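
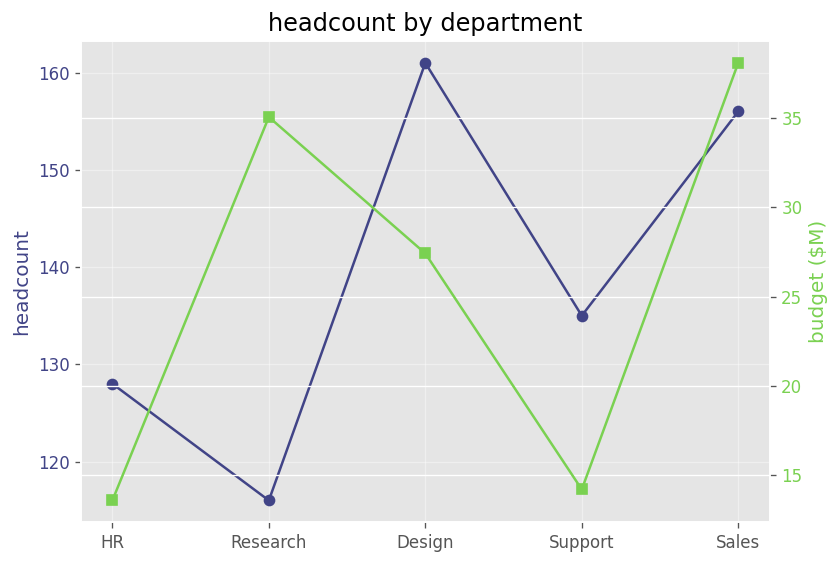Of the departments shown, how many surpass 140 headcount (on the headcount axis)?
Above 140: Design, Sales.

2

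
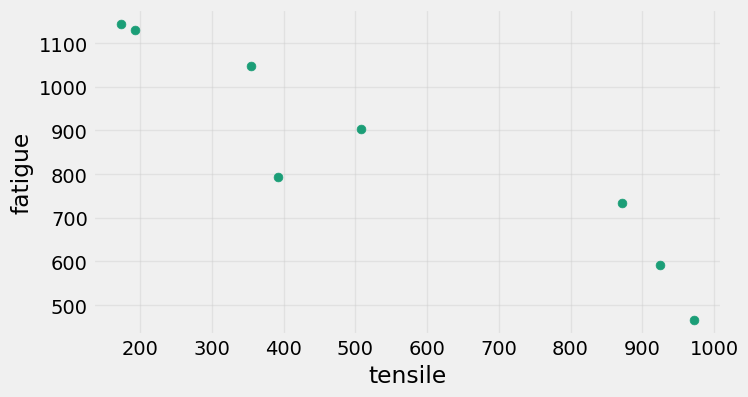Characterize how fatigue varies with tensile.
negative, strong

Points are negatively correlated; strong (|r| ≈ 0.9).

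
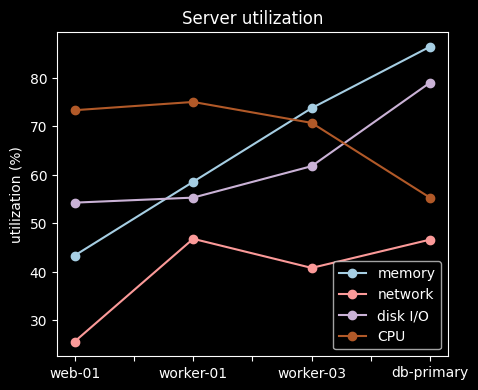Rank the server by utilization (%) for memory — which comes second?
worker-03

Top 3 for memory: db-primary ≈ 90, worker-03 ≈ 70, worker-01 ≈ 60.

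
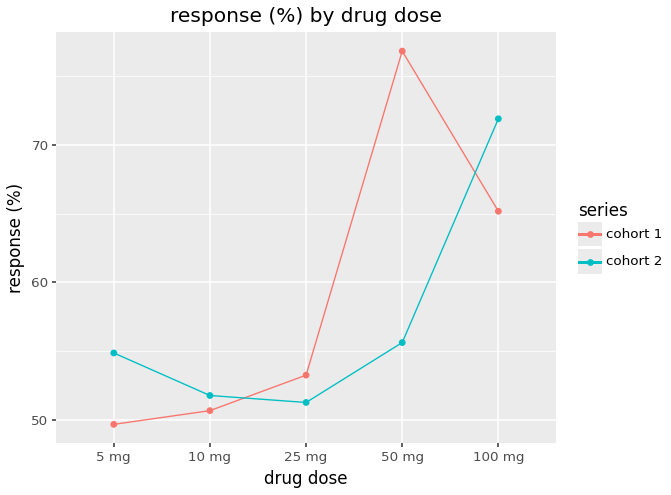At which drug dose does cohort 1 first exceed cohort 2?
25 mg

10 mg: cohort 1 ≈ 50 vs cohort 2 ≈ 50 (not yet); 25 mg: cohort 1 ≈ 55 vs cohort 2 ≈ 50 (first crossover).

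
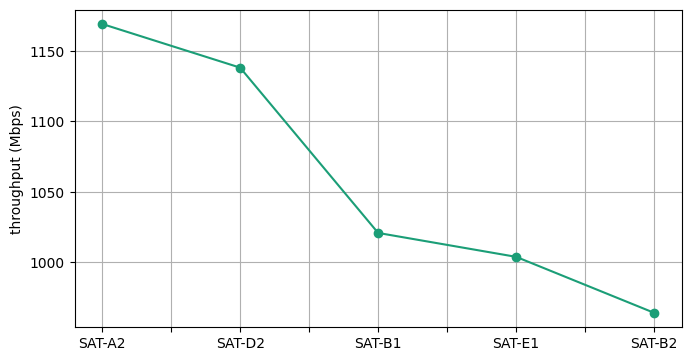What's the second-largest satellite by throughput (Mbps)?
Top 3: SAT-A2 ≈ 1160, SAT-D2 ≈ 1140, SAT-B1 ≈ 1020.

SAT-D2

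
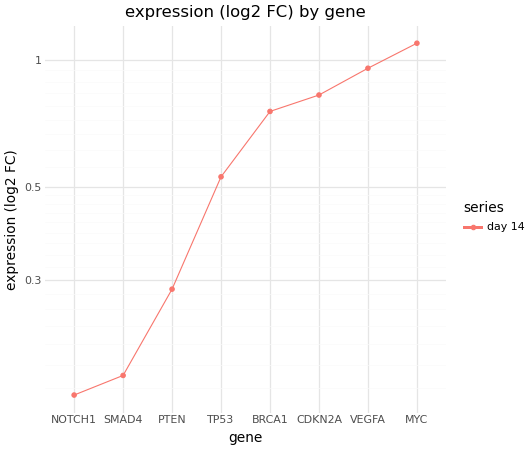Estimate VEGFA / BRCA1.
≈ 1.25×

VEGFA ≈ 1.0, BRCA1 ≈ 0.8; 1.0/0.8 ≈ 1.25.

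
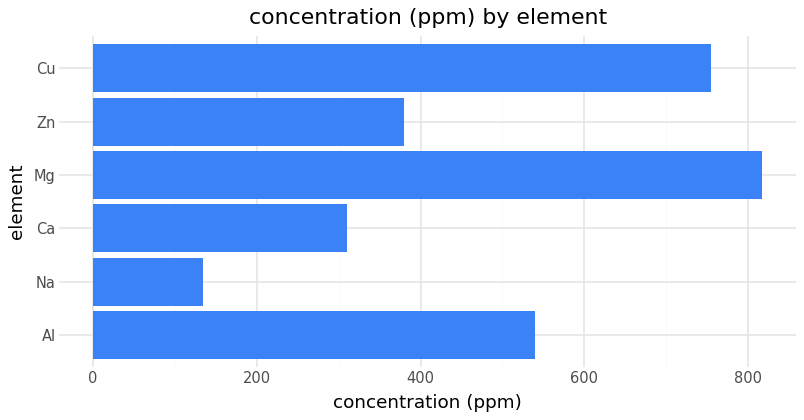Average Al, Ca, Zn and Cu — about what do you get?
≈ 500

(500 + 300 + 400 + 800) / 4 ≈ 500.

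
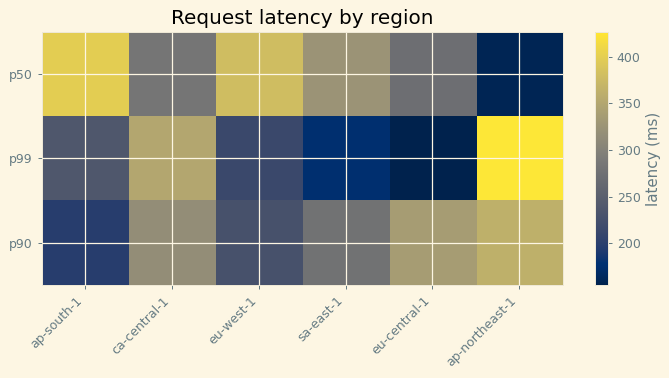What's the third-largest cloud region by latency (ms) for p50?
Top 4 for p50: ap-south-1 ≈ 400, eu-west-1 ≈ 375, sa-east-1 ≈ 325, ca-central-1 ≈ 275.

sa-east-1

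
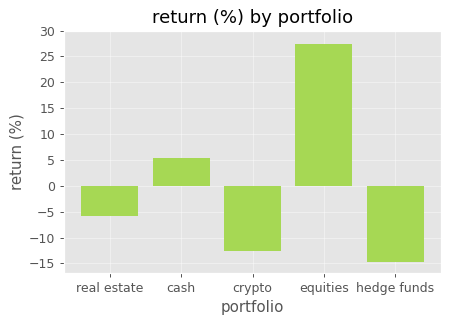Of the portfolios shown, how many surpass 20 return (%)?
Above 20: equities.

1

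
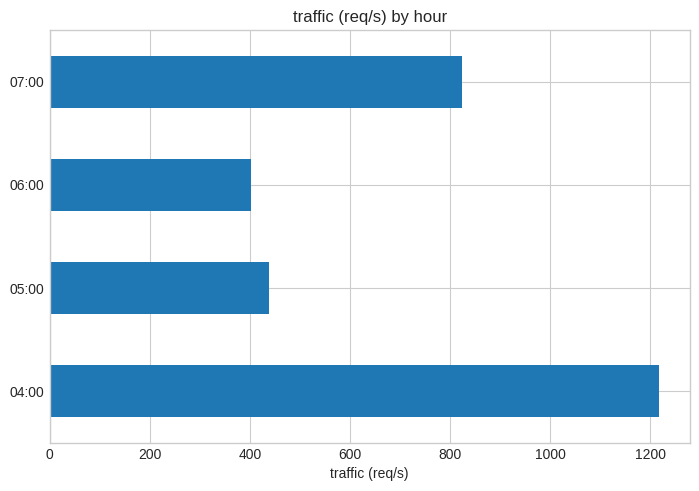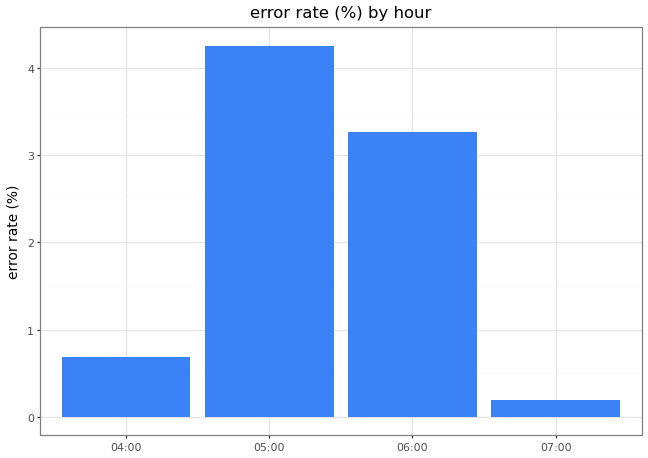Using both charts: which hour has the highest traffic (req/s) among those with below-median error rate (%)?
Chart 2 median error rate (%) ≈ 2; below-median hours: 04:00, 07:00. Among those, 04:00 has the highest traffic (req/s) (≈ 1200).

04:00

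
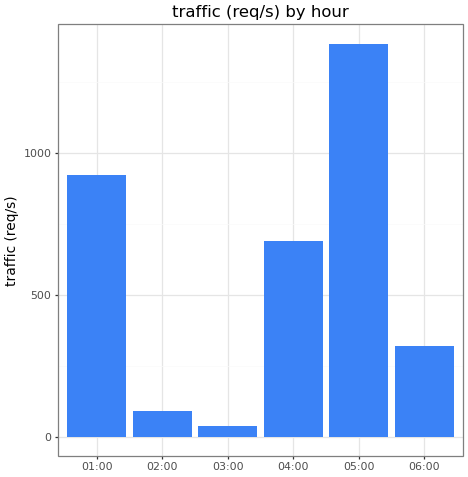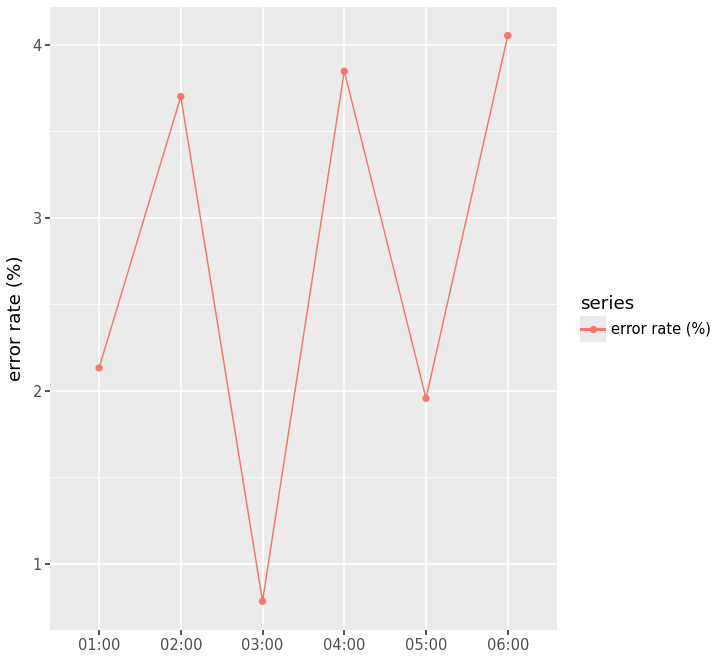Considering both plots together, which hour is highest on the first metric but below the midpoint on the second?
Chart 2 median error rate (%) ≈ 3; below-median hours: 01:00, 03:00, 05:00. Among those, 05:00 has the highest traffic (req/s) (≈ 1400).

05:00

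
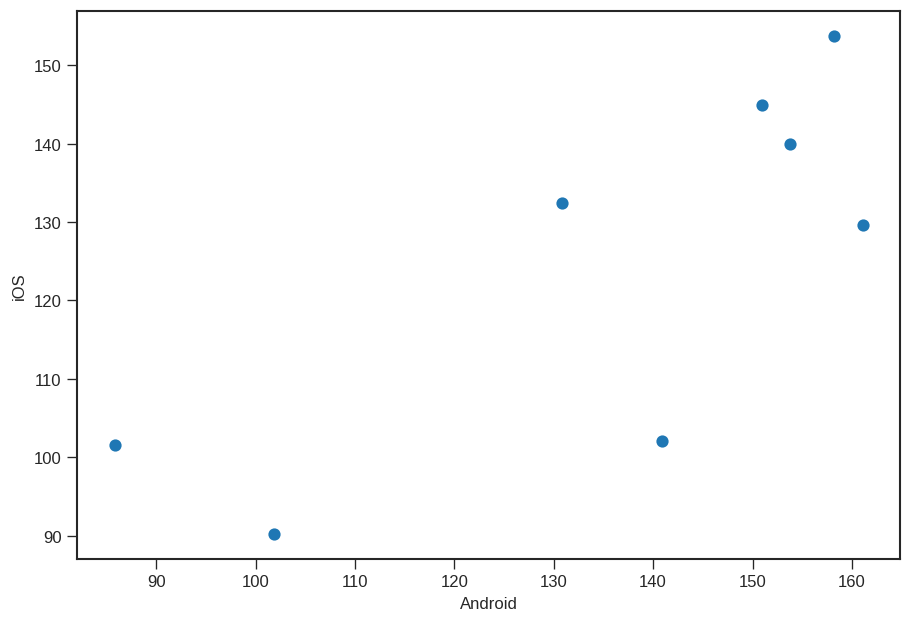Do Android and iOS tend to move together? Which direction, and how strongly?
positive, strong

Points are positively correlated; strong (|r| ≈ 0.8).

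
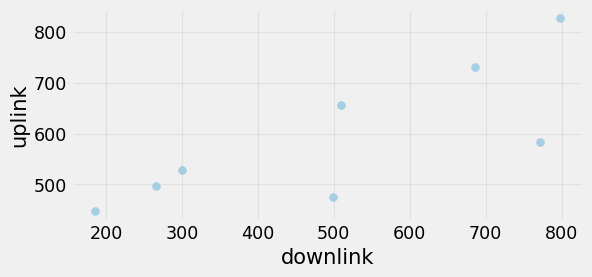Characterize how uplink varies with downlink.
positive, strong

Points are positively correlated; strong (|r| ≈ 0.8).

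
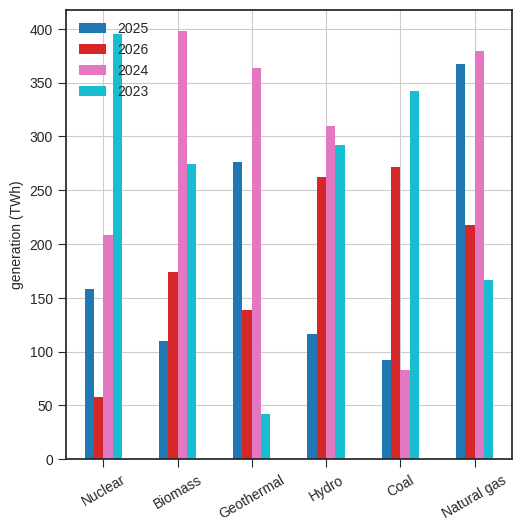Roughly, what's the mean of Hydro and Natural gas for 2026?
≈ 225

(250 + 200) / 2 ≈ 225.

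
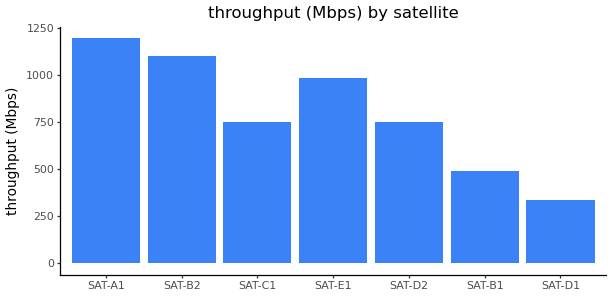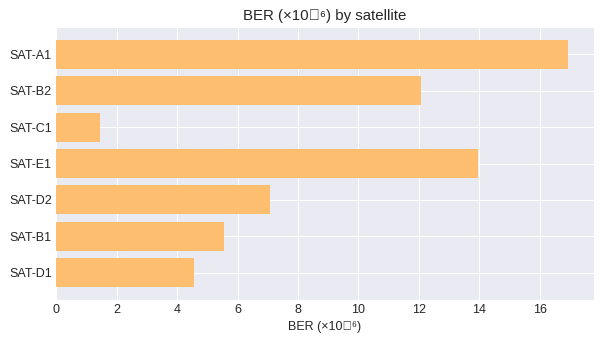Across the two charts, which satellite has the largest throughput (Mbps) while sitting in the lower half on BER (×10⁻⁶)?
SAT-C1

Chart 2 median BER (×10⁻⁶) ≈ 8; below-median satellites: SAT-C1, SAT-B1, SAT-D1. Among those, SAT-C1 has the highest throughput (Mbps) (≈ 800).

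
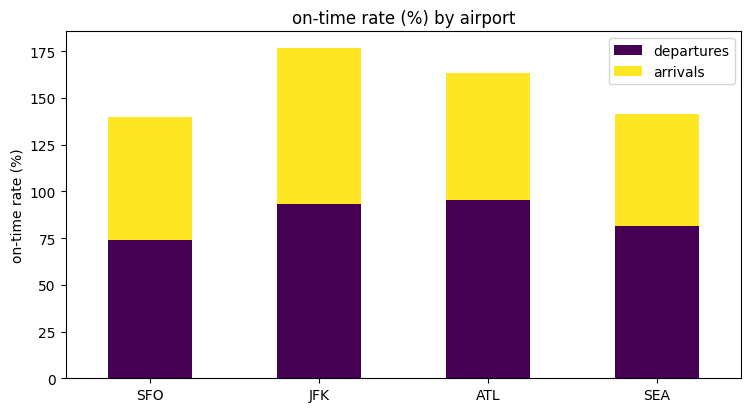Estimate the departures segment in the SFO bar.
departures top ≈ 80, bottom ≈ 0; segment ≈ 80.

≈ 80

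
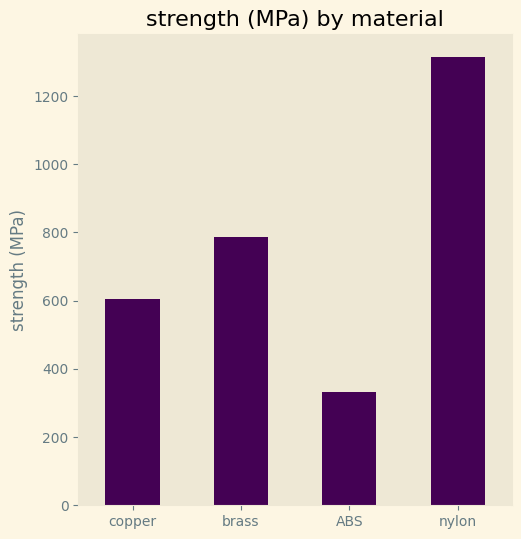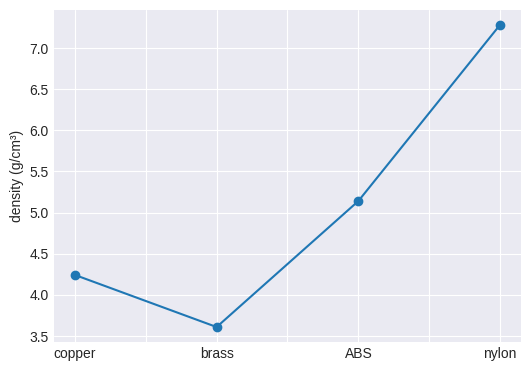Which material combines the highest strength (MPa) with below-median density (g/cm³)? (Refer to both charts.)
brass

Chart 2 median density (g/cm³) ≈ 5; below-median materials: copper, brass. Among those, brass has the highest strength (MPa) (≈ 800).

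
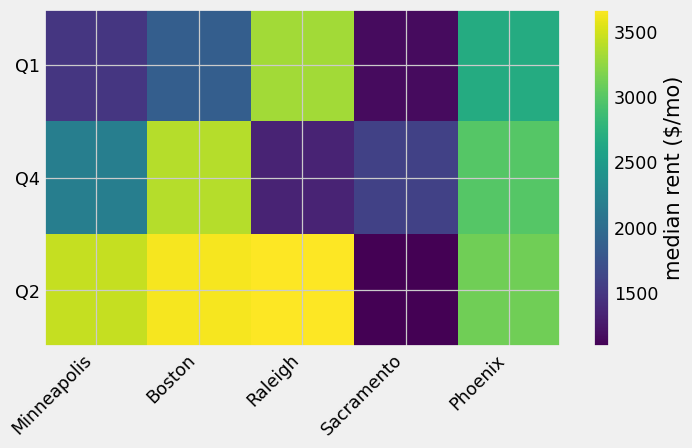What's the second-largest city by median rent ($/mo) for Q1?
Phoenix

Top 3 for Q1: Raleigh ≈ 3500, Phoenix ≈ 2500, Boston ≈ 2000.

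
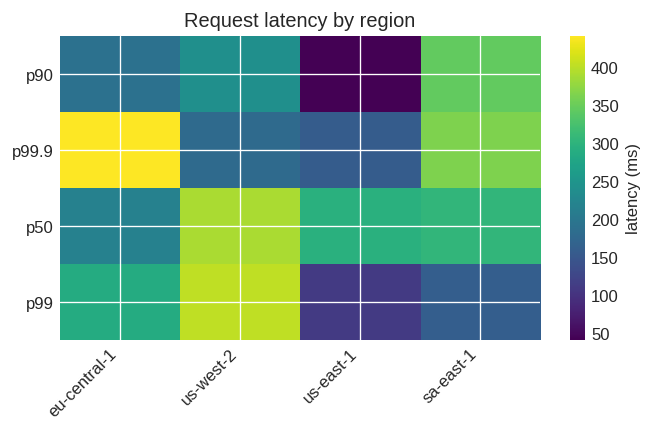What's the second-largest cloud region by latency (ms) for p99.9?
sa-east-1

Top 3 for p99.9: eu-central-1 ≈ 450, sa-east-1 ≈ 350, us-west-2 ≈ 200.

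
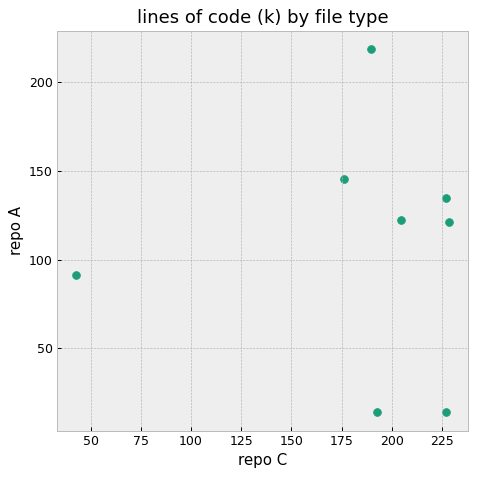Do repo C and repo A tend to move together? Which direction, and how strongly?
no clear correlation

Points are roughly uncorrelated; weak (|r| ≈ 0.0).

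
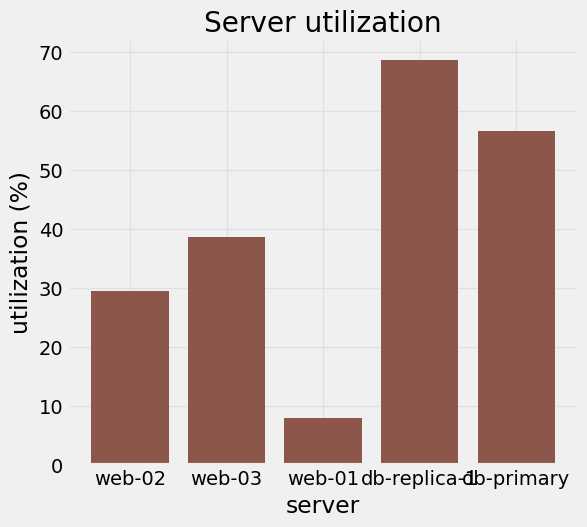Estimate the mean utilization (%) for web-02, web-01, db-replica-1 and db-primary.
(30 + 10 + 70 + 60) / 4 ≈ 42.

≈ 42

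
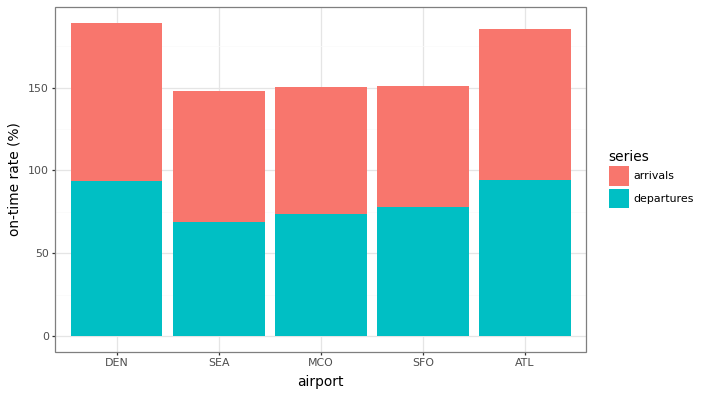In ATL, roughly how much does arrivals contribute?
≈ 80

arrivals top ≈ 180, bottom ≈ 100; segment ≈ 80.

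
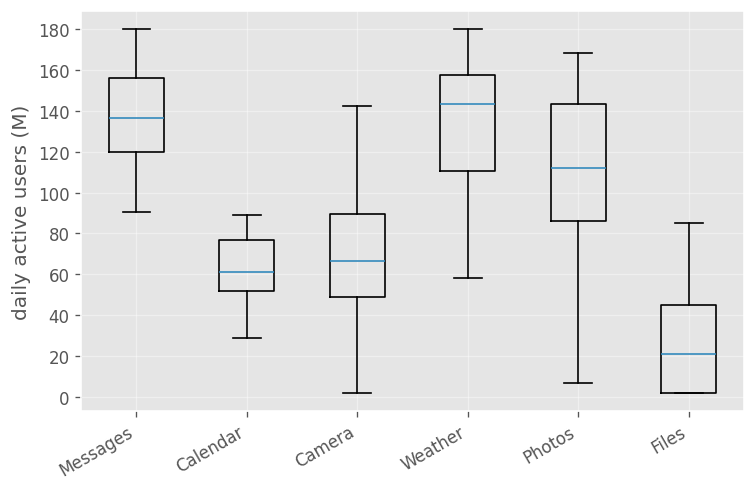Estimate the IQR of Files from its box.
Q3 ≈ 40, Q1 ≈ 0; IQR ≈ 40.

≈ 40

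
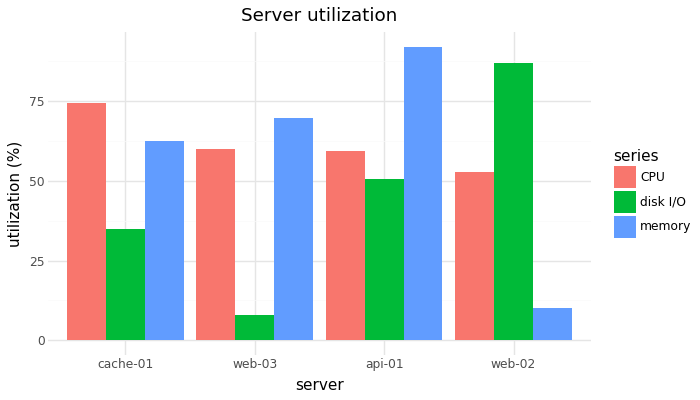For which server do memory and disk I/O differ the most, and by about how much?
web-02, ≈ 80 %

web-02: memory ≈ 10, disk I/O ≈ 90 → gap ≈ 80. Next-largest (web-03) is only ≈ 60.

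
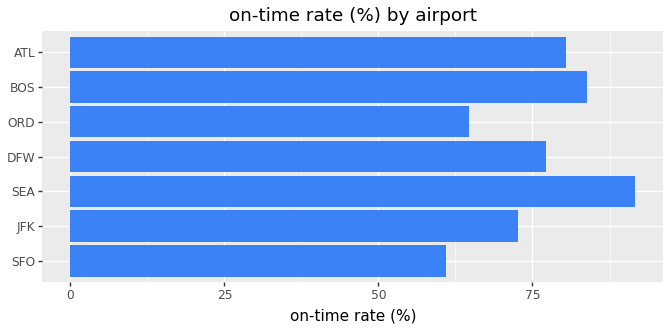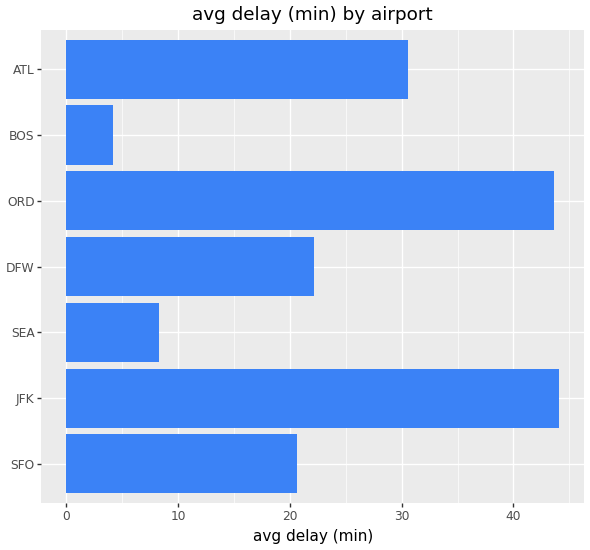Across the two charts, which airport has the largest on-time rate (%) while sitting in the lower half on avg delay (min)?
SEA

Chart 2 median avg delay (min) ≈ 20; below-median airports: SFO, SEA, BOS. Among those, SEA has the highest on-time rate (%) (≈ 90).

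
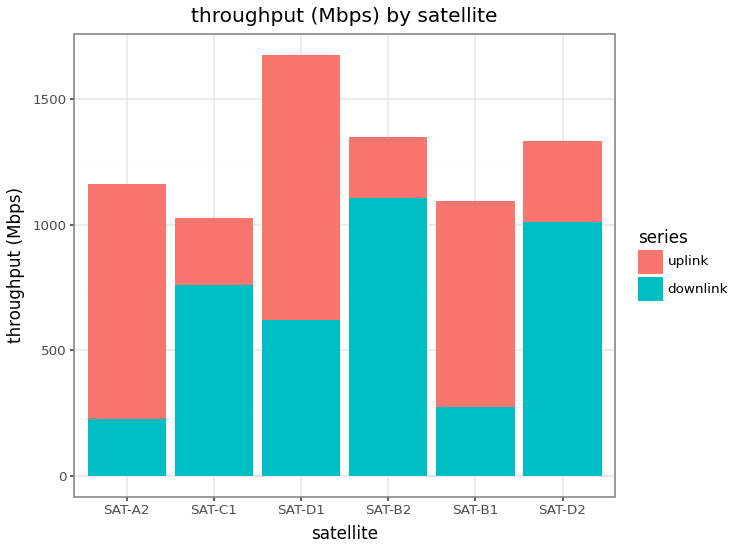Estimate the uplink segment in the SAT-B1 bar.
≈ 800

uplink top ≈ 1000, bottom ≈ 200; segment ≈ 800.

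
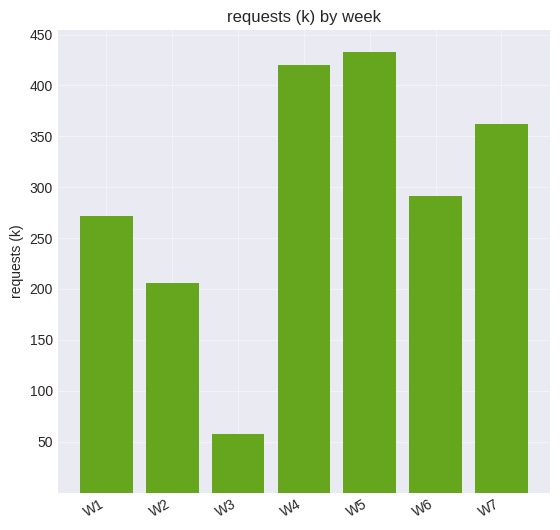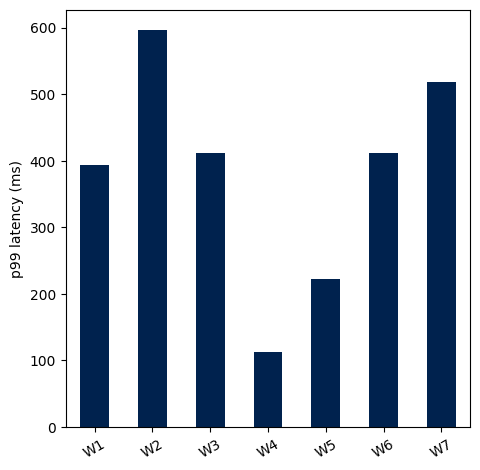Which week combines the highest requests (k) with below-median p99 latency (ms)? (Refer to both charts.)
Chart 2 median p99 latency (ms) ≈ 400; below-median weeks: W1, W4, W5. Among those, W5 has the highest requests (k) (≈ 450).

W5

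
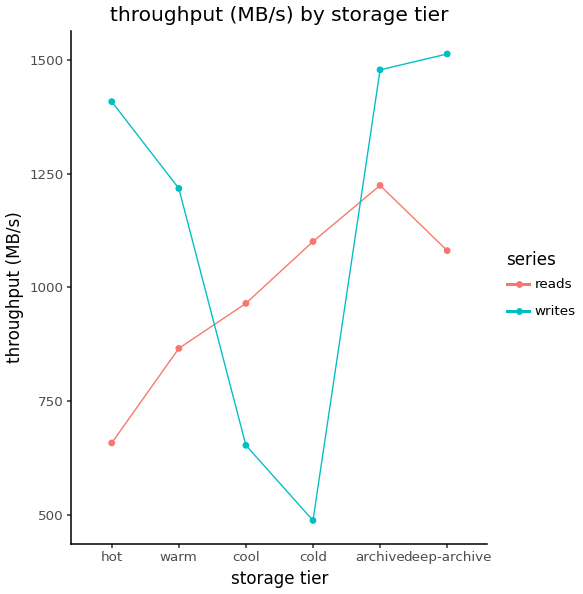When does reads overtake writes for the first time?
warm: reads ≈ 900 vs writes ≈ 1200 (not yet); cool: reads ≈ 1000 vs writes ≈ 700 (first crossover).

cool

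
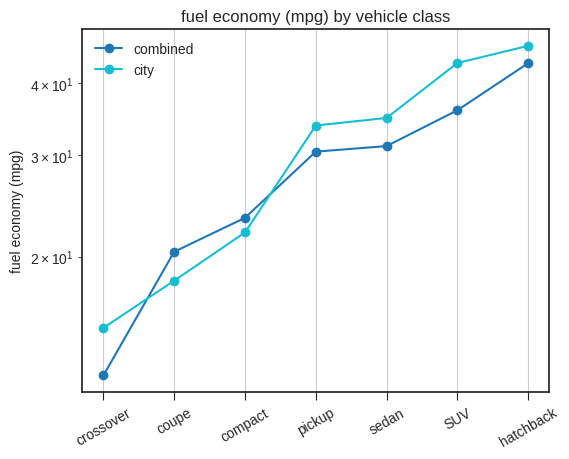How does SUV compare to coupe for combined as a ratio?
≈ 1.75×

SUV ≈ 35, coupe ≈ 20; 35/20 ≈ 1.75.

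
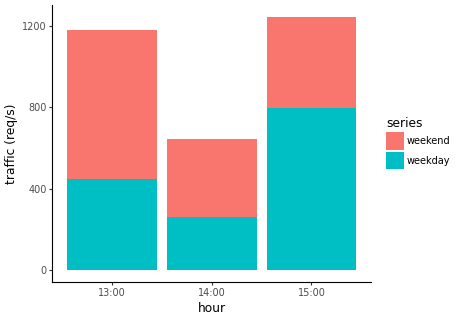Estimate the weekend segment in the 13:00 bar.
weekend top ≈ 1200, bottom ≈ 400; segment ≈ 800.

≈ 800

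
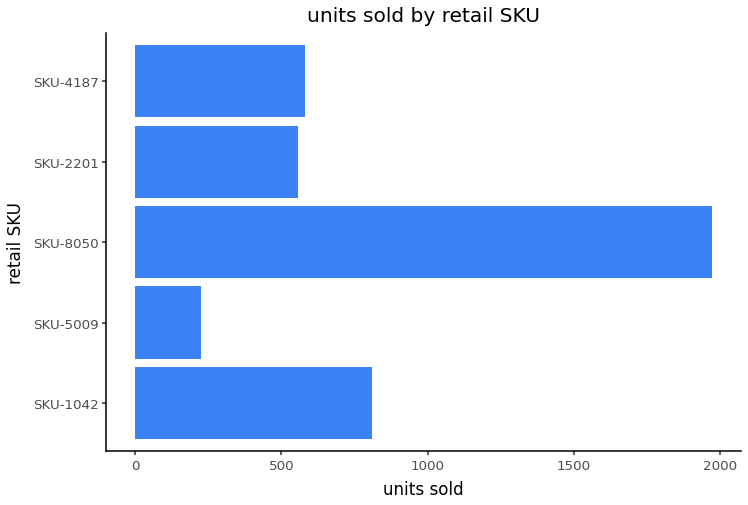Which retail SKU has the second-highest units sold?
SKU-1042

Top 3: SKU-8050 ≈ 2000, SKU-1042 ≈ 800, SKU-4187 ≈ 600.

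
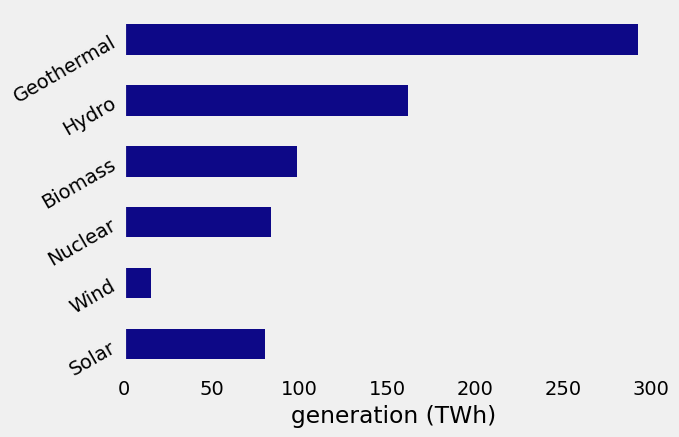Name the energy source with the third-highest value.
Biomass

Top 4: Geothermal ≈ 300, Hydro ≈ 150, Biomass ≈ 100, Nuclear ≈ 75.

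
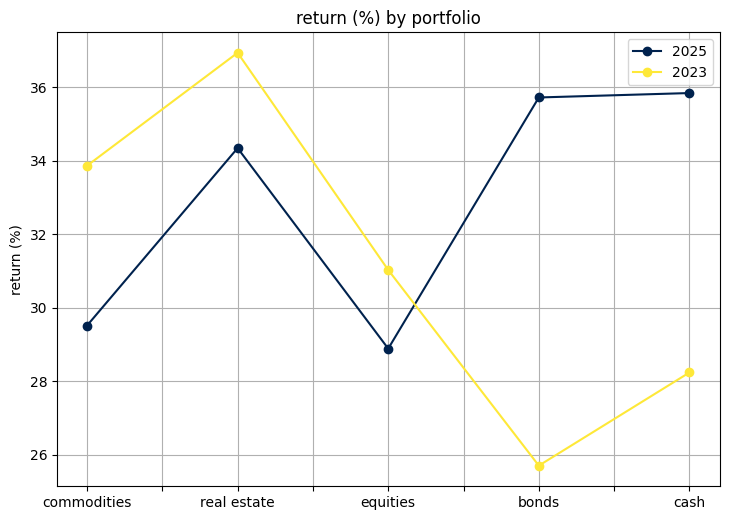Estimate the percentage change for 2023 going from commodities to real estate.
commodities ≈ 34, real estate ≈ 37; (37 − 34) / 34 ≈ +8.8%.

≈ +8.8%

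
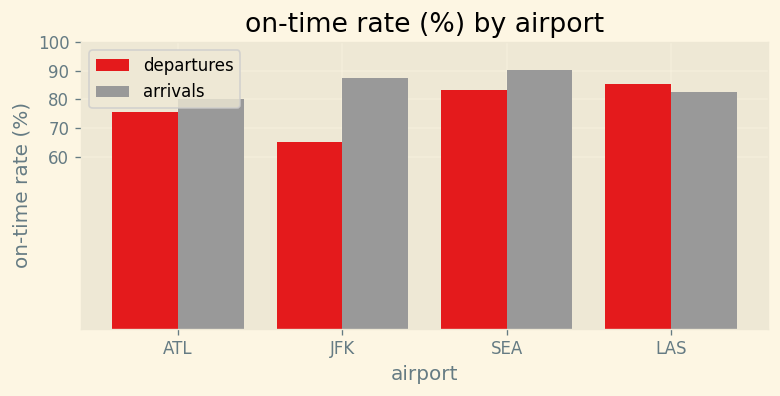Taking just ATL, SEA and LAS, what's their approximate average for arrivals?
≈ 83

(80 + 90 + 80) / 3 ≈ 83.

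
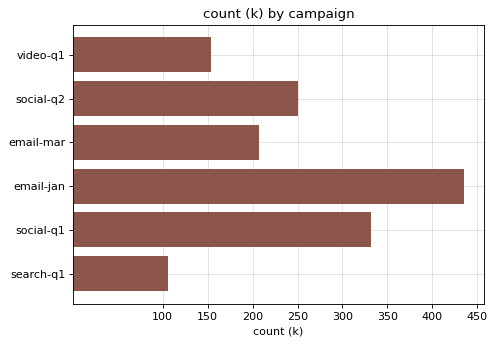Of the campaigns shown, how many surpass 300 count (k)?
Above 300: email-jan, social-q1.

2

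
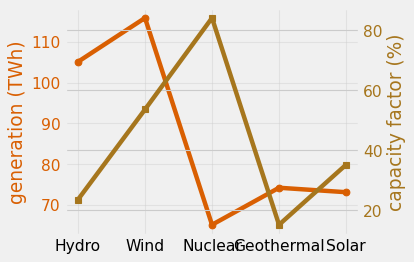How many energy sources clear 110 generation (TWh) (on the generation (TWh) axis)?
Above 110: Wind.

1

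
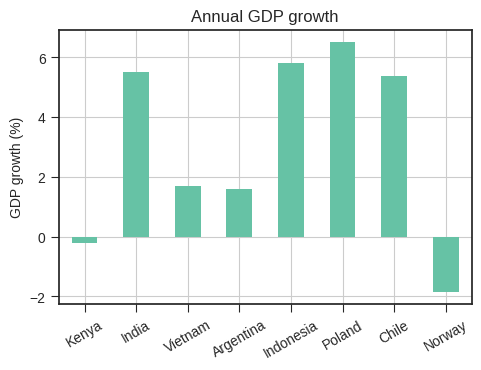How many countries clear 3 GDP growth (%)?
Above 3: India, Indonesia, Poland, Chile.

4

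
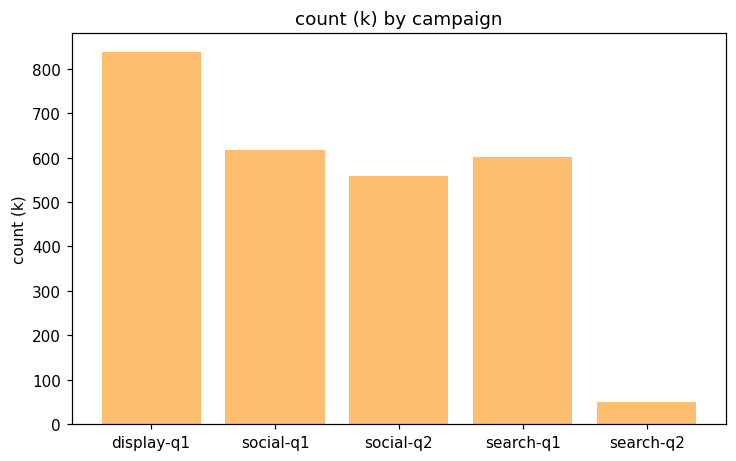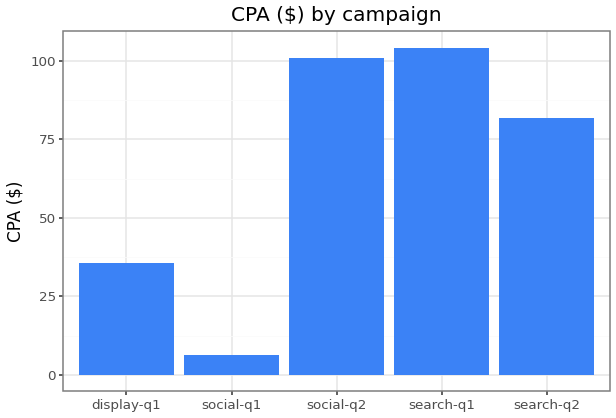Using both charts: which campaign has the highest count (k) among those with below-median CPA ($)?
display-q1

Chart 2 median CPA ($) ≈ 80; below-median campaigns: display-q1, social-q1. Among those, display-q1 has the highest count (k) (≈ 800).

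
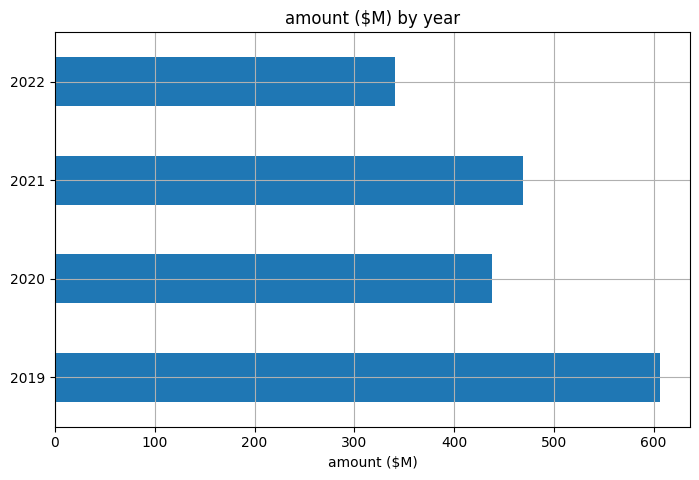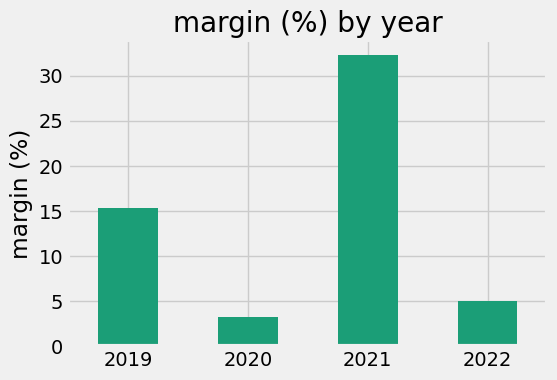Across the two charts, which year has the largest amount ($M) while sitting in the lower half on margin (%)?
Chart 2 median margin (%) ≈ 10; below-median years: 2020, 2022. Among those, 2020 has the highest amount ($M) (≈ 400).

2020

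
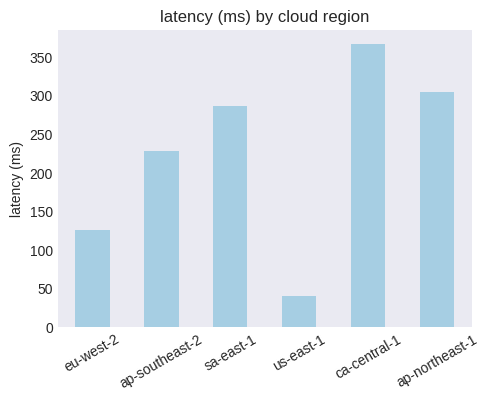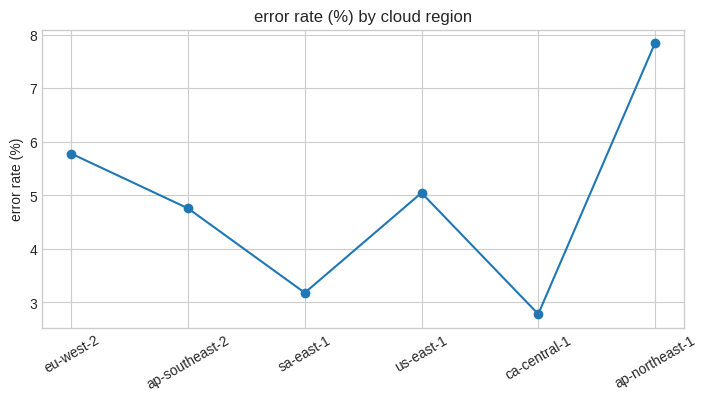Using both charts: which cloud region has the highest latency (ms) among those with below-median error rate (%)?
ca-central-1

Chart 2 median error rate (%) ≈ 5; below-median cloud regions: ap-southeast-2, sa-east-1, ca-central-1. Among those, ca-central-1 has the highest latency (ms) (≈ 350).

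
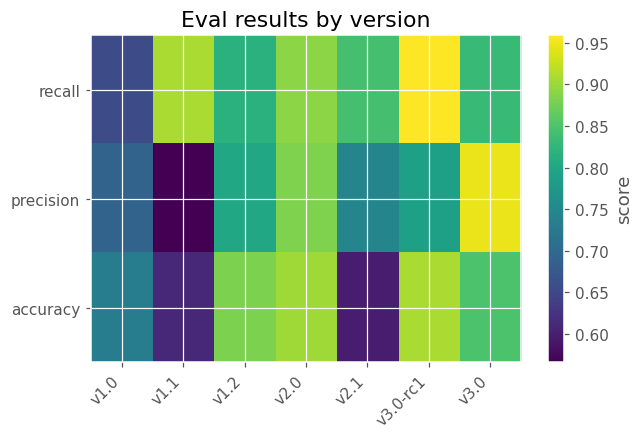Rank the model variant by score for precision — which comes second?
v2.0

Top 3 for precision: v3.0 ≈ 0.95, v2.0 ≈ 0.90, v1.2 ≈ 0.80.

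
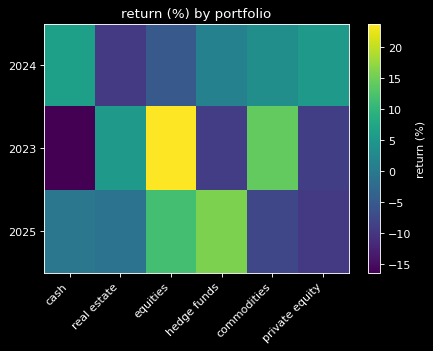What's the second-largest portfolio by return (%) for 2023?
commodities

Top 3 for 2023: equities ≈ 25, commodities ≈ 15, real estate ≈ 5.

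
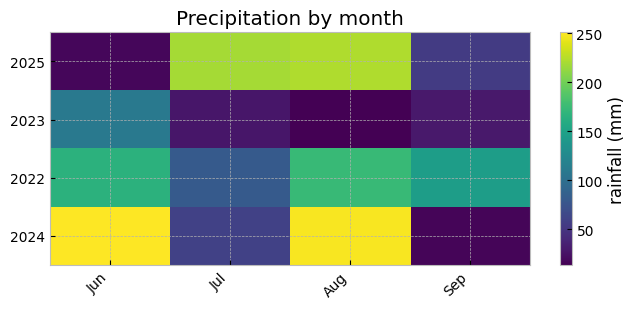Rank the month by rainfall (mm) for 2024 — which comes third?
Top 4 for 2024: Jun ≈ 260, Aug ≈ 240, Jul ≈ 60, Sep ≈ 20.

Jul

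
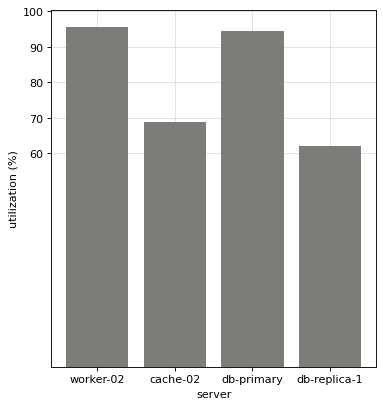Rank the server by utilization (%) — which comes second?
Top 3: worker-02 ≈ 100, db-primary ≈ 90, cache-02 ≈ 70.

db-primary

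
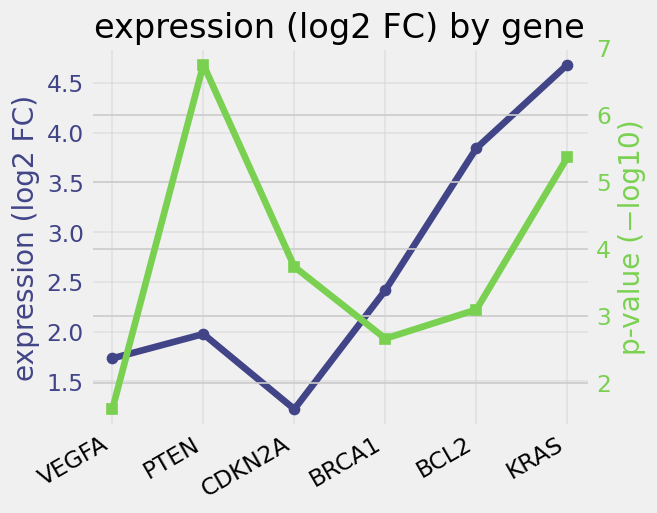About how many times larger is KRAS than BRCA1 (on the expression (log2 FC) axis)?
≈ 1.8×

KRAS ≈ 4.5, BRCA1 ≈ 2.5; 4.5/2.5 ≈ 1.8.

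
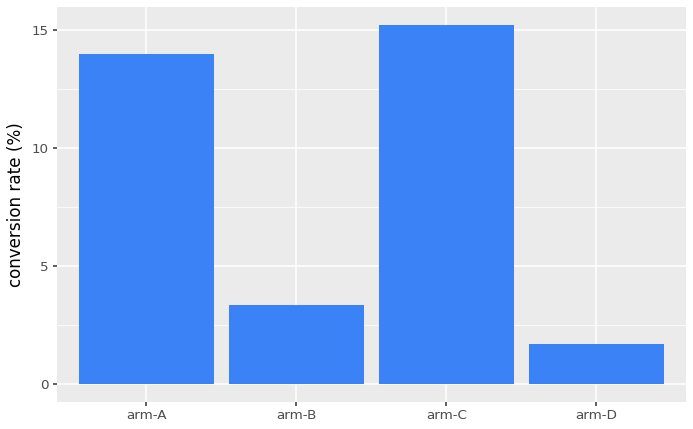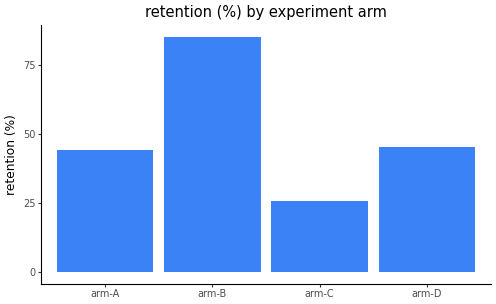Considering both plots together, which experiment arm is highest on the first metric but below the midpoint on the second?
Chart 2 median retention (%) ≈ 40; below-median experiment arms: arm-A, arm-C. Among those, arm-C has the highest conversion rate (%) (≈ 16).

arm-C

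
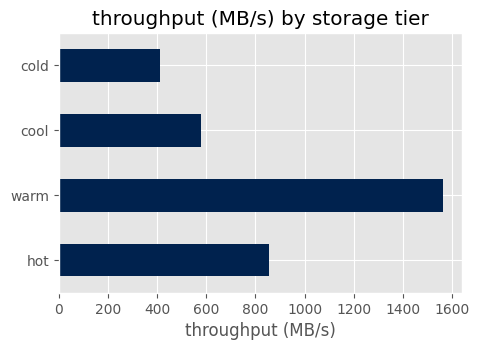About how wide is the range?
Max warm ≈ 1600, min cold ≈ 400; range ≈ 1200.

≈ 1200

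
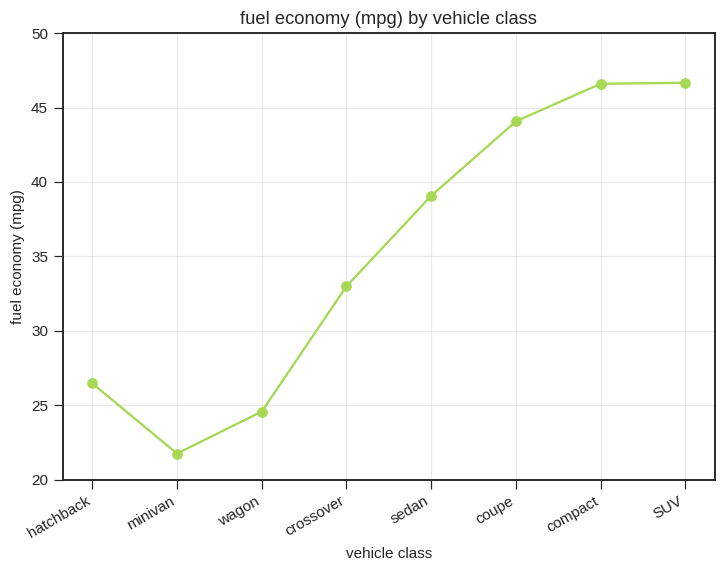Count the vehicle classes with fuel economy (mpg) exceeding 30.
5

Above 30: crossover, sedan, coupe, compact, SUV.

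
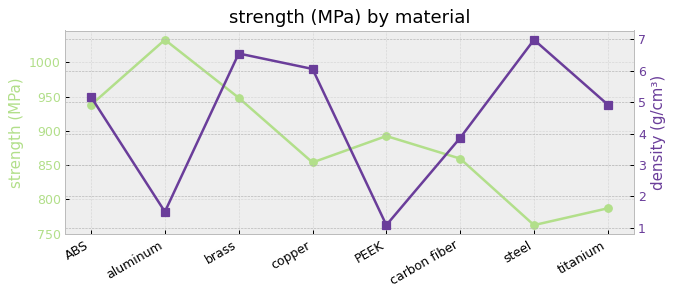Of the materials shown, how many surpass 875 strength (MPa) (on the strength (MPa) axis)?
Above 875: ABS, aluminum, brass, PEEK.

4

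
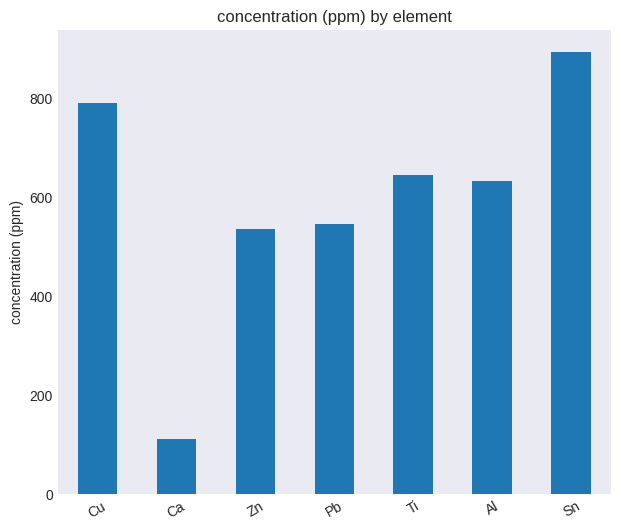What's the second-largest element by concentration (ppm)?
Cu

Top 3: Sn ≈ 900, Cu ≈ 800, Ti ≈ 600.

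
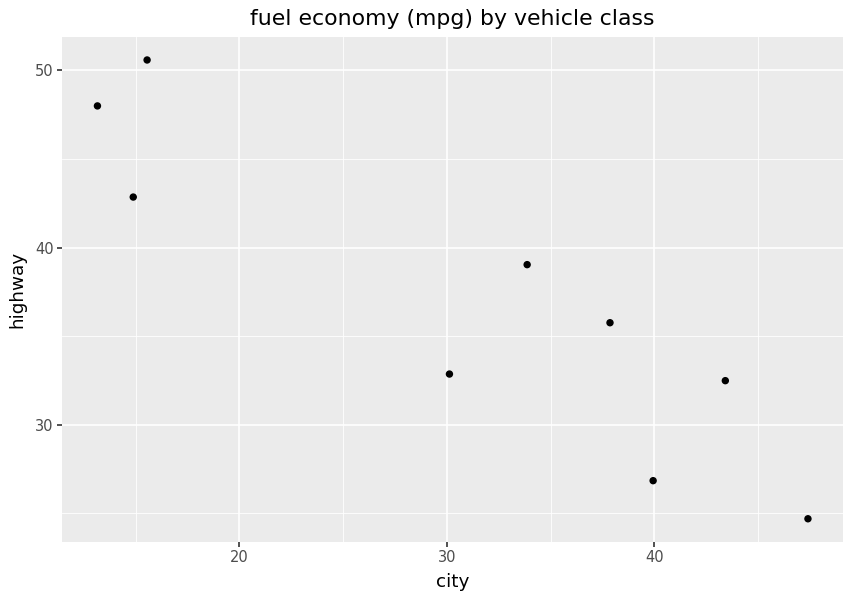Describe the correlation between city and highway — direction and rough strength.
negative, strong

Points are negatively correlated; strong (|r| ≈ 0.9).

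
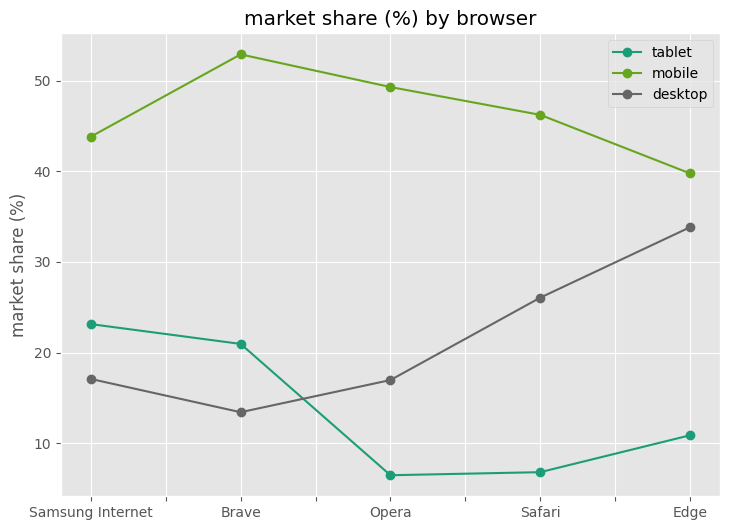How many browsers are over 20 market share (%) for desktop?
2

Above 20: Safari, Edge.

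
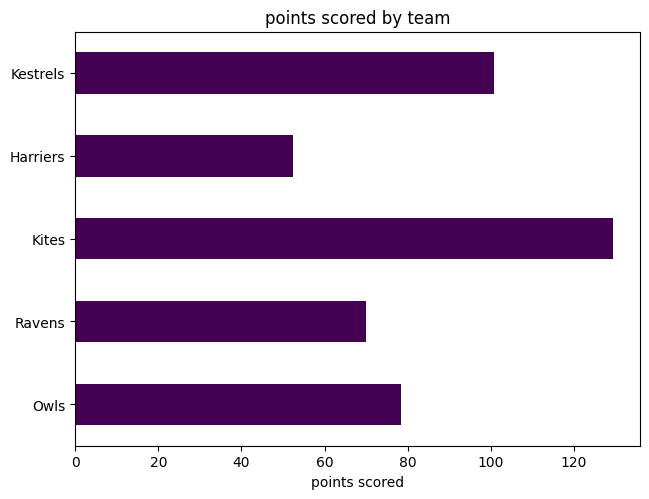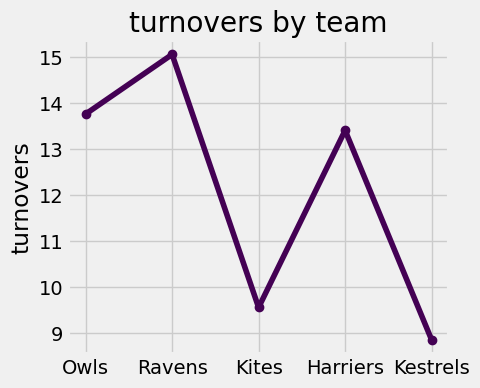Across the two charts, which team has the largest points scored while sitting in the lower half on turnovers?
Kites

Chart 2 median turnovers ≈ 14; below-median teams: Kites, Kestrels. Among those, Kites has the highest points scored (≈ 120).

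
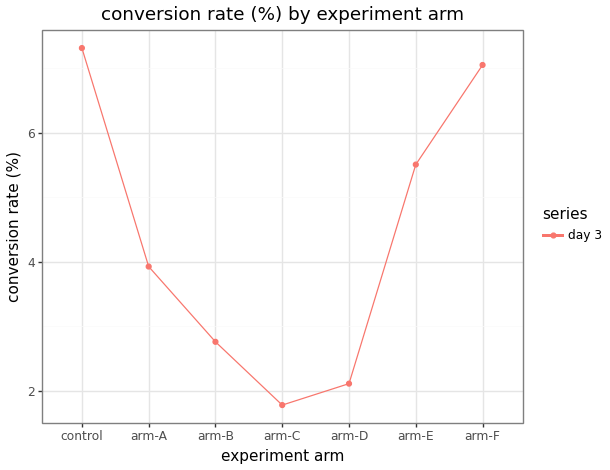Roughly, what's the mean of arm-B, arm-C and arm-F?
(3.0 + 2.0 + 7.0) / 3 ≈ 4.

≈ 4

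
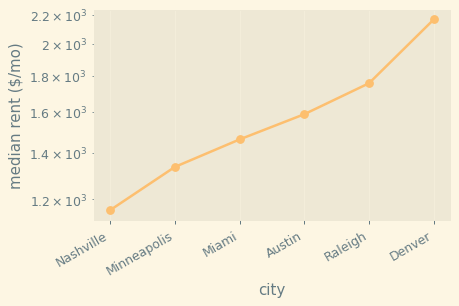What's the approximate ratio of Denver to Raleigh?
≈ 1.22×

Denver ≈ 2200, Raleigh ≈ 1800; 2200/1800 ≈ 1.22.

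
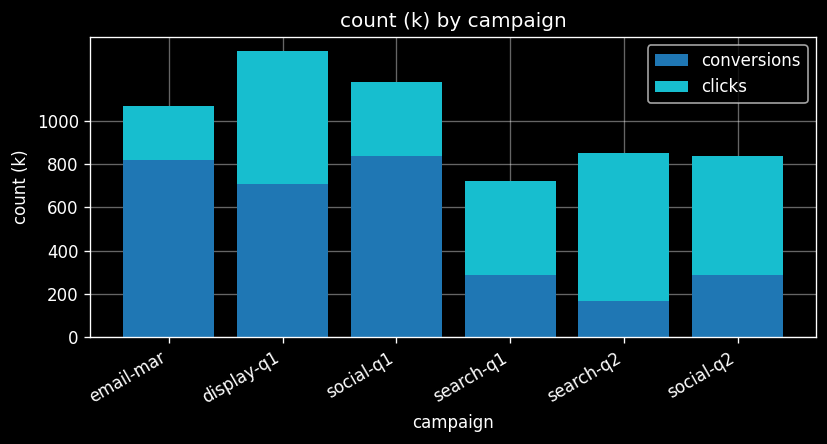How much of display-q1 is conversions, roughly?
≈ 800

conversions top ≈ 800, bottom ≈ 0; segment ≈ 800.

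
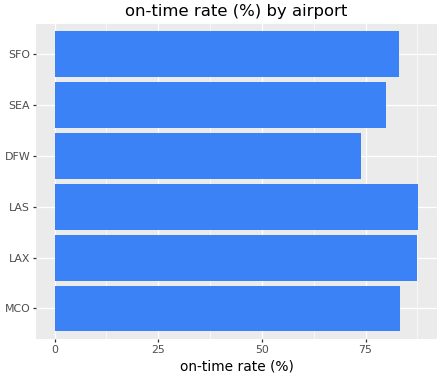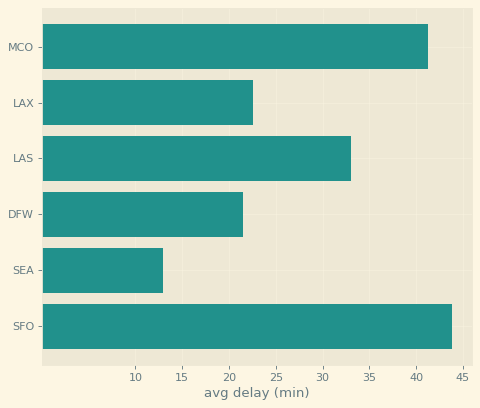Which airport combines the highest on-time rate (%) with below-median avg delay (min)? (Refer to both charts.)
Chart 2 median avg delay (min) ≈ 30; below-median airports: LAX, DFW, SEA. Among those, LAX has the highest on-time rate (%) (≈ 90).

LAX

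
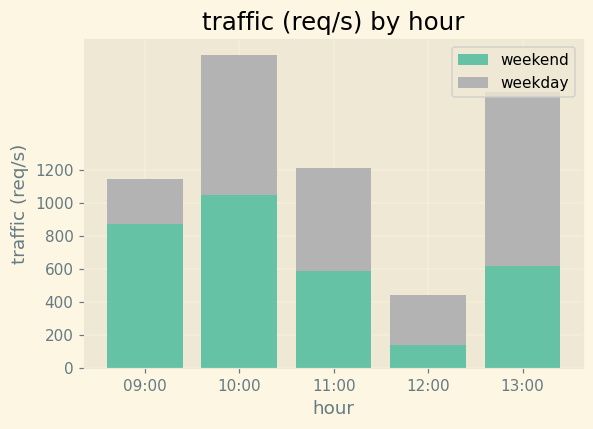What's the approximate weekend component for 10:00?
≈ 1000

weekend top ≈ 1000, bottom ≈ 0; segment ≈ 1000.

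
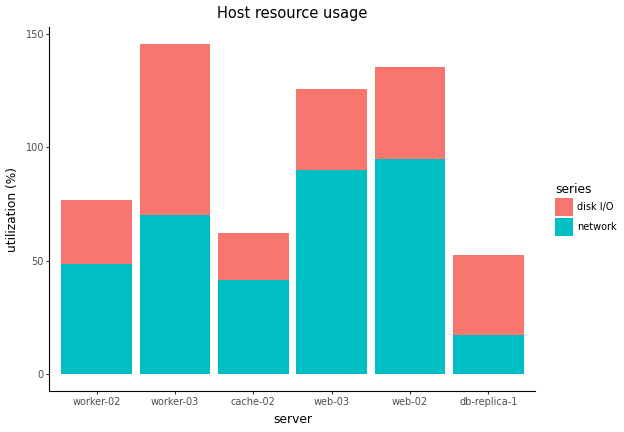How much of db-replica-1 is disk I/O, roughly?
disk I/O top ≈ 60, bottom ≈ 20; segment ≈ 40.

≈ 40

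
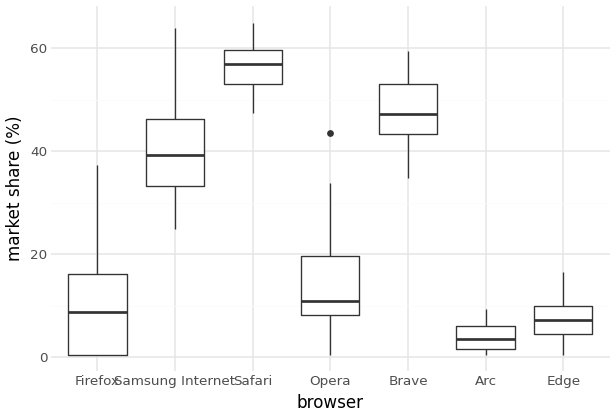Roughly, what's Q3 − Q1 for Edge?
≈ 5

Q3 ≈ 10, Q1 ≈ 5; IQR ≈ 5.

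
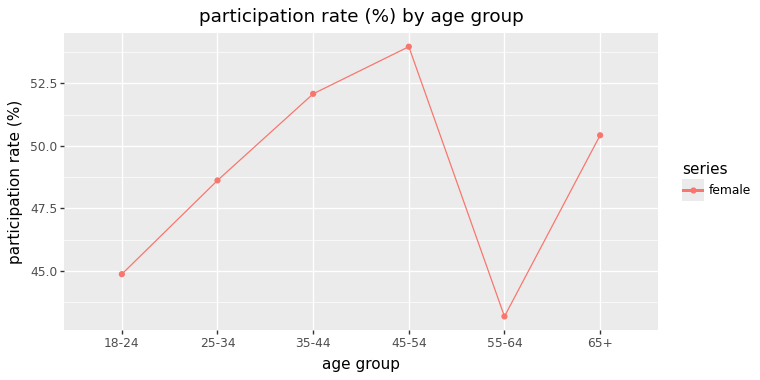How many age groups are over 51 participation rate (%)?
2

Above 51: 35-44, 45-54.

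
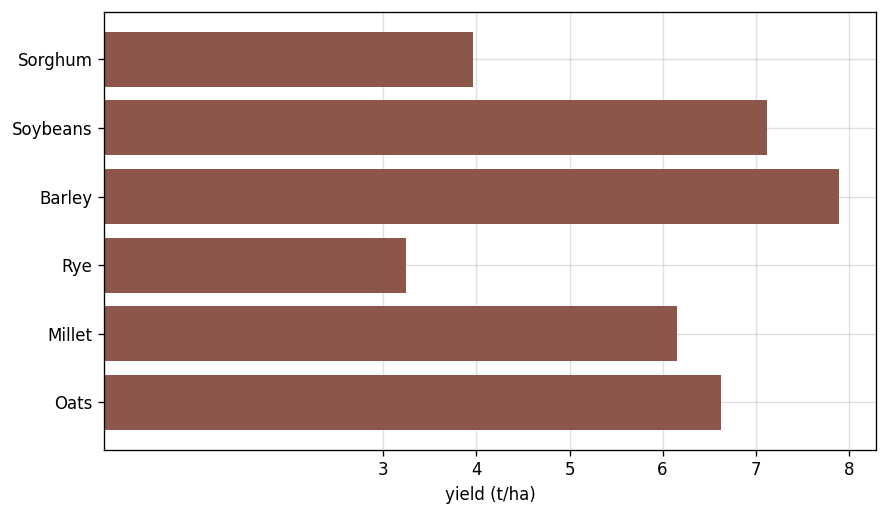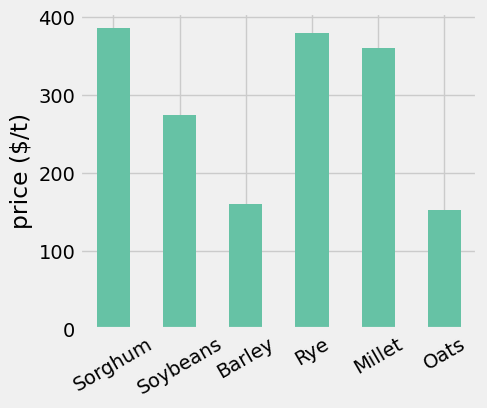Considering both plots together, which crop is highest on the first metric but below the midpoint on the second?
Barley

Chart 2 median price ($/t) ≈ 300; below-median crops: Soybeans, Barley, Oats. Among those, Barley has the highest yield (t/ha) (≈ 8).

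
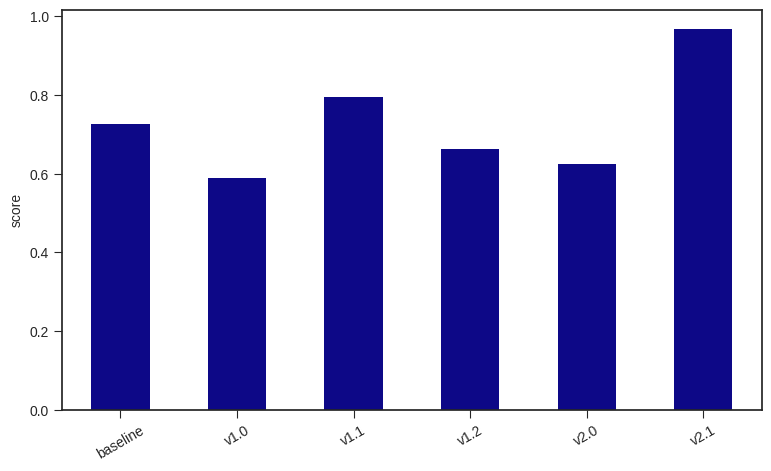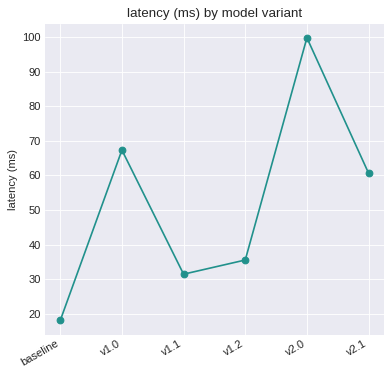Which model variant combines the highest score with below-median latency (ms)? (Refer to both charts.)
Chart 2 median latency (ms) ≈ 50; below-median model variants: baseline, v1.1, v1.2. Among those, v1.1 has the highest score (≈ 0.8).

v1.1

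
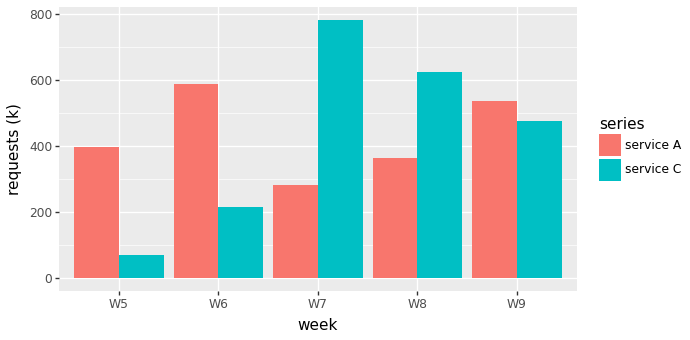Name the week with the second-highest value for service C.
Top 3 for service C: W7 ≈ 800, W8 ≈ 600, W9 ≈ 500.

W8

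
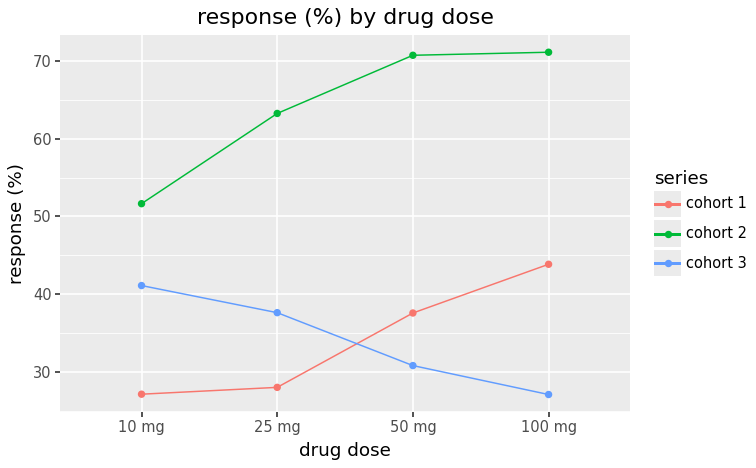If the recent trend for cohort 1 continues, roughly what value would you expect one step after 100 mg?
Last three: 30, 40, 45 → slope ≈ 7.5/step → next ≈ 52.5.

≈ 52.5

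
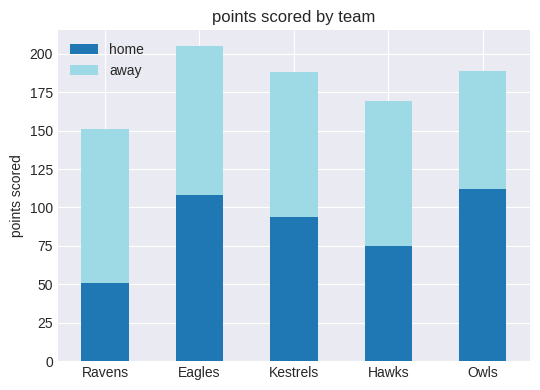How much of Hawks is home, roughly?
home top ≈ 80, bottom ≈ 0; segment ≈ 80.

≈ 80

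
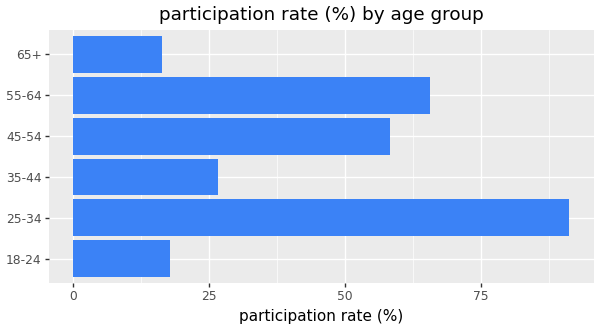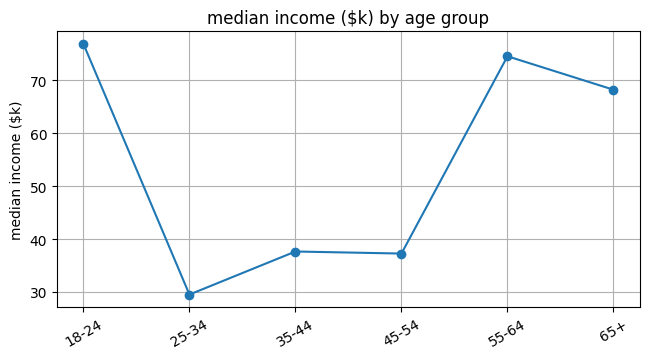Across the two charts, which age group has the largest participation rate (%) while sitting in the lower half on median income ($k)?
25-34

Chart 2 median median income ($k) ≈ 50; below-median age groups: 25-34, 35-44, 45-54. Among those, 25-34 has the highest participation rate (%) (≈ 90).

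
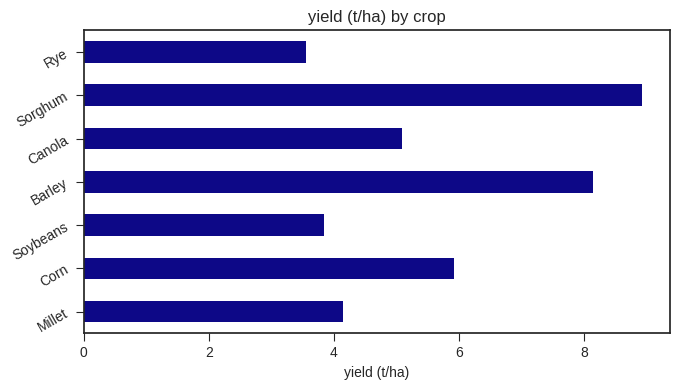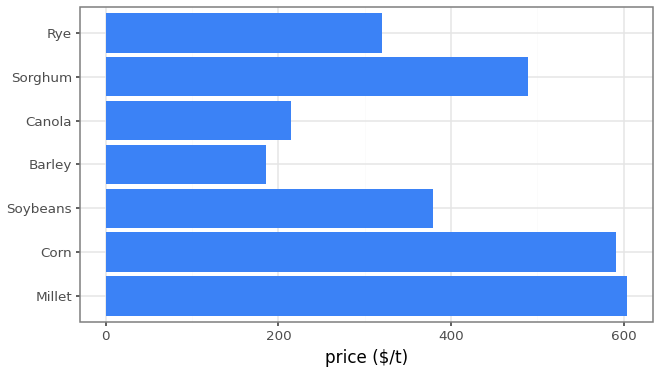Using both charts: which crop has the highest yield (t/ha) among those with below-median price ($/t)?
Chart 2 median price ($/t) ≈ 400; below-median crops: Barley, Canola, Rye. Among those, Barley has the highest yield (t/ha) (≈ 8).

Barley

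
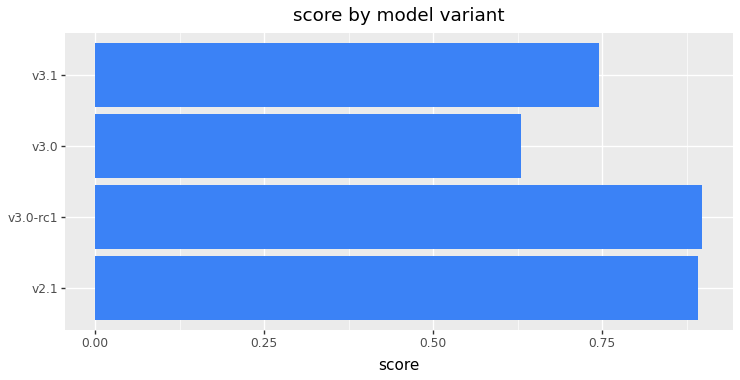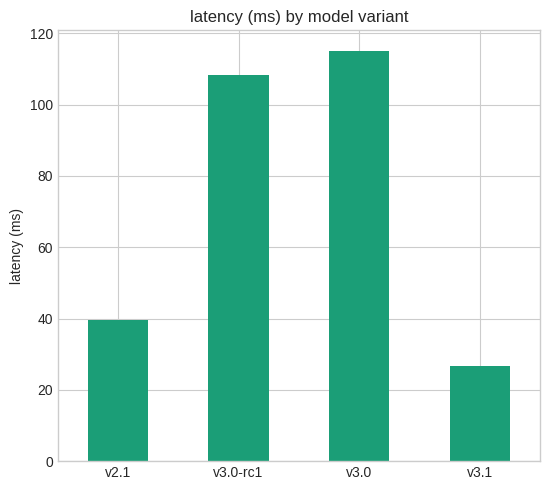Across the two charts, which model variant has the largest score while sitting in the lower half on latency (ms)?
Chart 2 median latency (ms) ≈ 80; below-median model variants: v2.1, v3.1. Among those, v2.1 has the highest score (≈ 0.9).

v2.1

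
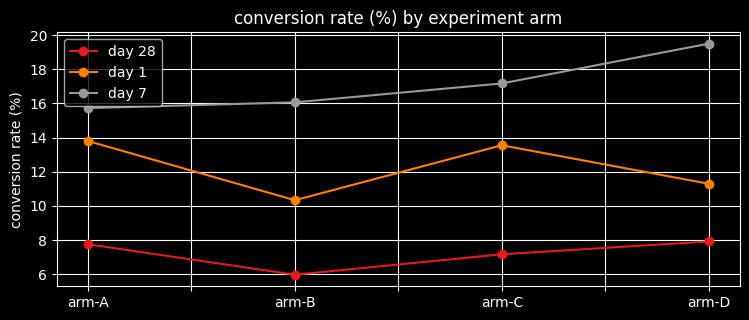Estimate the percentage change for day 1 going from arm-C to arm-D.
≈ -14.3%

arm-C ≈ 14, arm-D ≈ 12; (12 − 14) / 14 ≈ -14.3%.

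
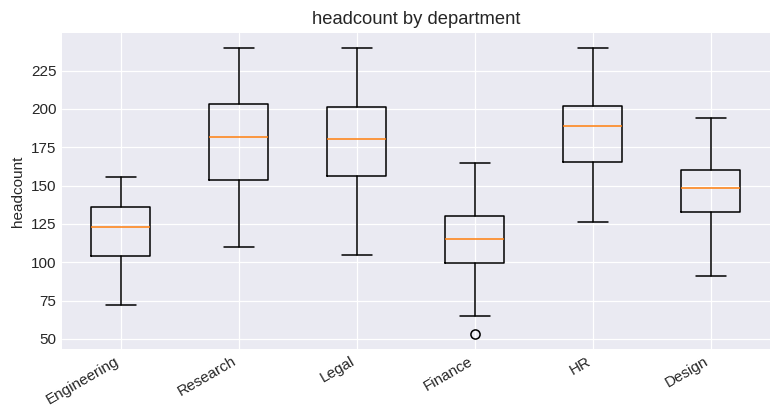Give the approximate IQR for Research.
≈ 50

Q3 ≈ 200, Q1 ≈ 150; IQR ≈ 50.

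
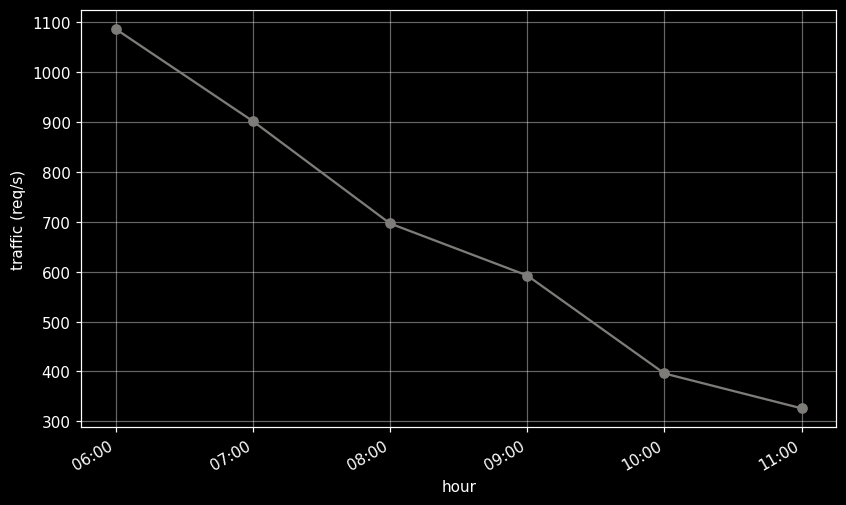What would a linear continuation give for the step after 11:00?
Last three: 600, 400, 300 → slope ≈ -150/step → next ≈ 150.

≈ 150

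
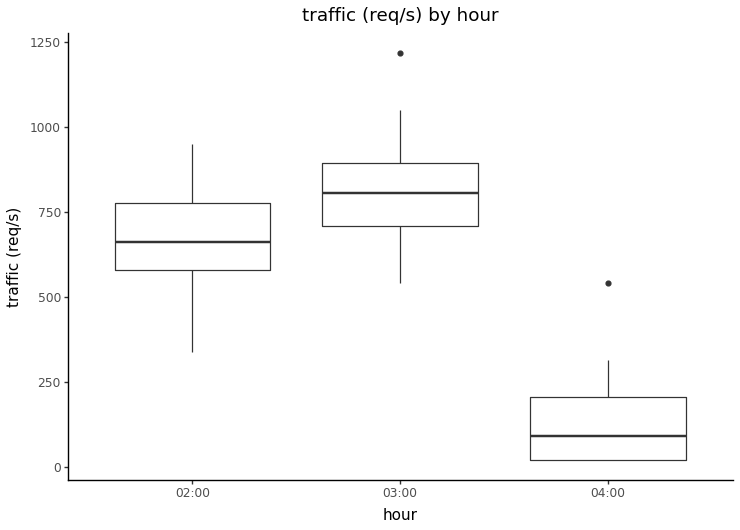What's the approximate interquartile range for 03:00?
≈ 200

Q3 ≈ 900, Q1 ≈ 700; IQR ≈ 200.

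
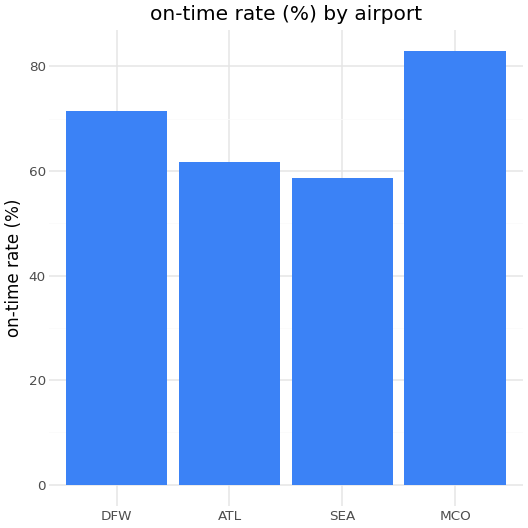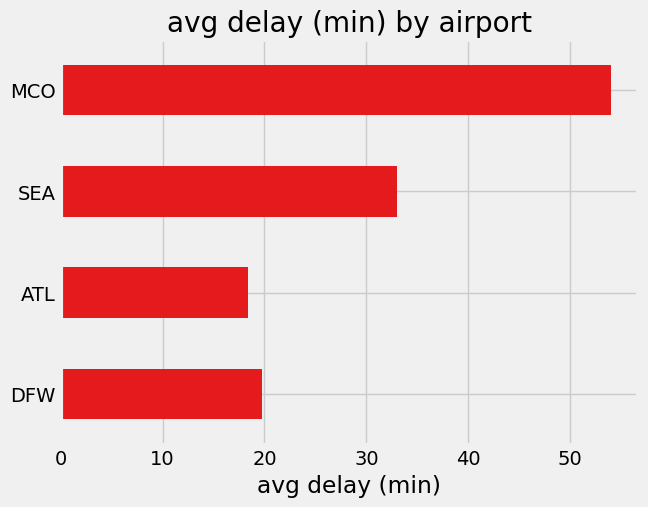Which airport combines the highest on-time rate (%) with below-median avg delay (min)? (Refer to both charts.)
Chart 2 median avg delay (min) ≈ 25; below-median airports: DFW, ATL. Among those, DFW has the highest on-time rate (%) (≈ 70).

DFW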